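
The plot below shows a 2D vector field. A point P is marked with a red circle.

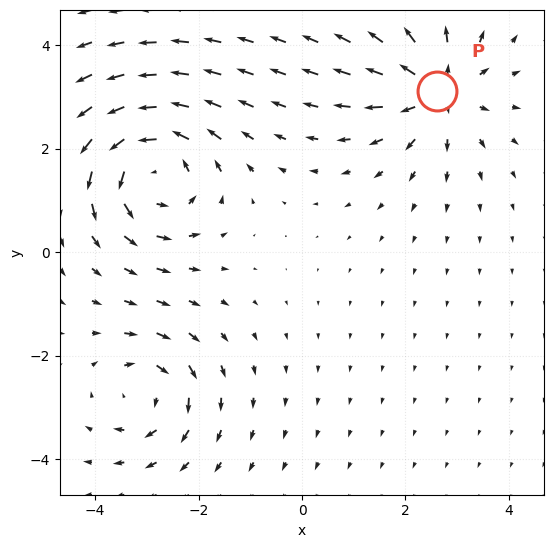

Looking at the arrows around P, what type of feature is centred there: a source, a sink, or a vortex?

source

At P (2.6, 3.1) the arrows spread outward. Divergence about +4, curl ≈0 — positive divergence with near-zero curl is a source.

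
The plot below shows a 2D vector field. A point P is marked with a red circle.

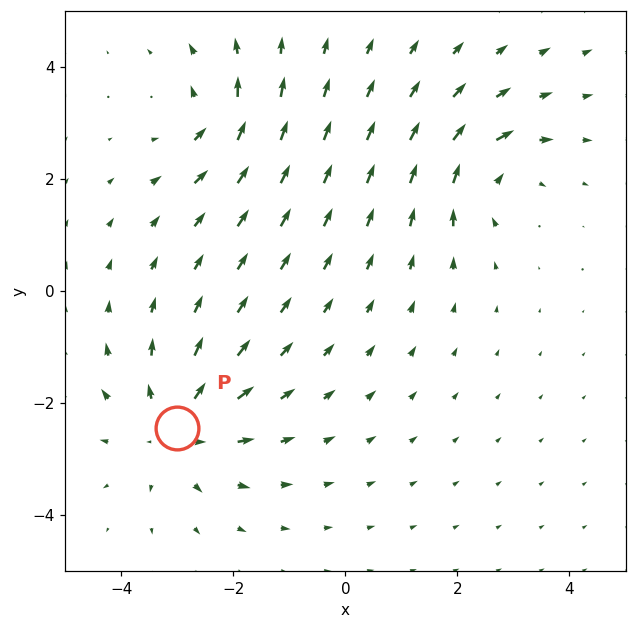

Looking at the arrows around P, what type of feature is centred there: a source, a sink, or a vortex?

At P (-3.0, -2.5) the arrows spread outward. Divergence about +4, curl ≈0 — positive divergence with near-zero curl is a source.

source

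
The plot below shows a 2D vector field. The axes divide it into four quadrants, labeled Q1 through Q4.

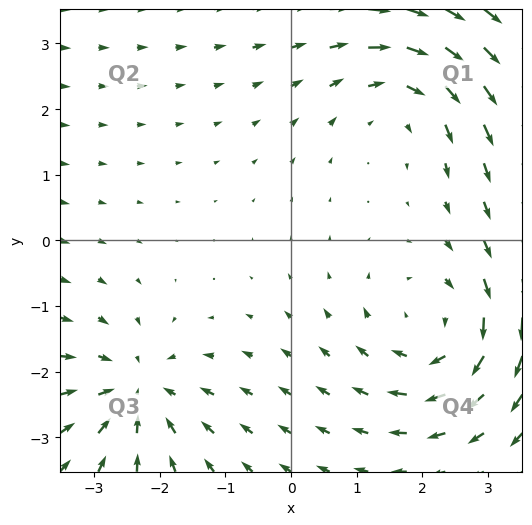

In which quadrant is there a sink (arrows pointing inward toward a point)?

The sink sits at approximately (-2.4, -2.3), which lies in quadrant Q3. The divergence there is about -4, negative as expected for a sink.

Q3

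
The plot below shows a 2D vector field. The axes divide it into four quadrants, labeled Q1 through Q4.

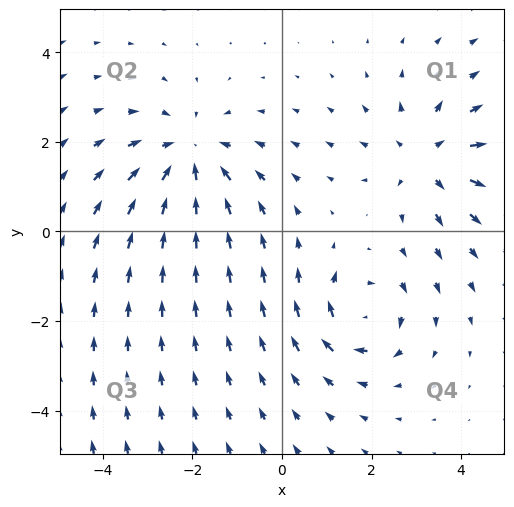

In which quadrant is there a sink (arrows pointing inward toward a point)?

Q2

The sink sits at approximately (-2.1, 1.7), which lies in quadrant Q2. The divergence there is about -3, negative as expected for a sink.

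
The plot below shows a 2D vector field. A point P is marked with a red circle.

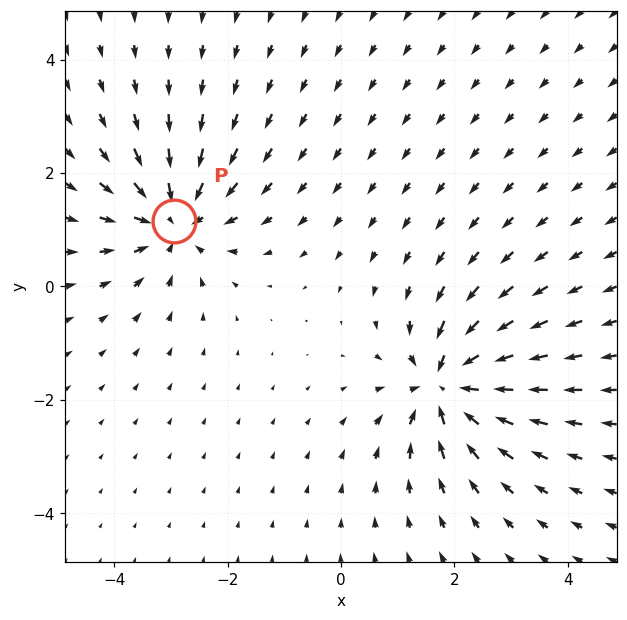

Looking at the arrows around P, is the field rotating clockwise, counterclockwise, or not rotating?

not rotating

Near P at (-2.9, 1.2) the arrows show no circulation. The curl there is ≈0.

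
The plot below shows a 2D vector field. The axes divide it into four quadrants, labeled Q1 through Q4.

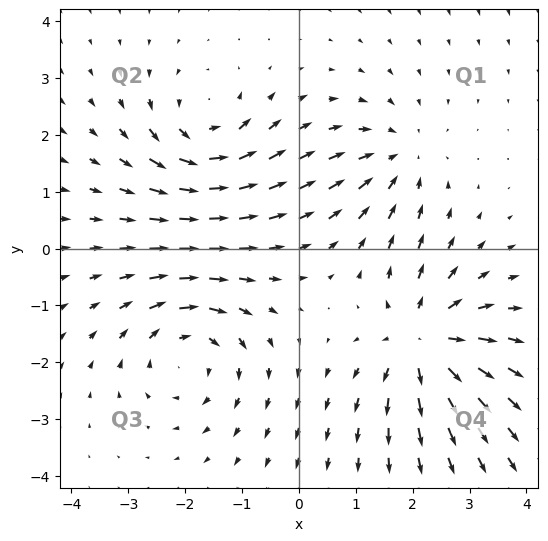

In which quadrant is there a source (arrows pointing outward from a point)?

The source sits at approximately (2.2, -1.6), which lies in quadrant Q4. The divergence there is about +6, positive as expected for a source.

Q4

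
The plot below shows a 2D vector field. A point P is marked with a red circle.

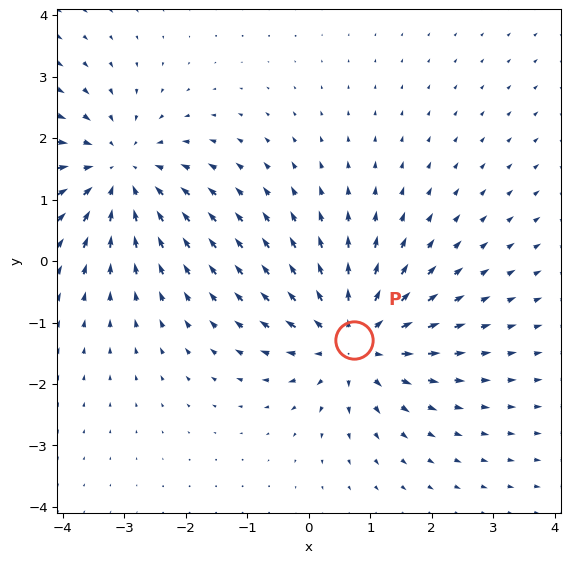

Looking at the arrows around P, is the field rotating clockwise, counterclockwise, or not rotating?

Near P at (0.7, -1.3) the arrows show no circulation. The curl there is ≈0.

not rotating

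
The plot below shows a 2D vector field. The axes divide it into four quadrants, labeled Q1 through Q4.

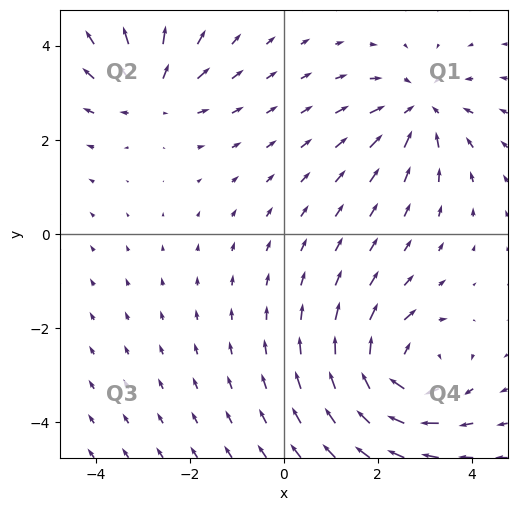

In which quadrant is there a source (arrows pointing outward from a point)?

The source sits at approximately (-2.8, 3.0), which lies in quadrant Q2. The divergence there is about +4, positive as expected for a source.

Q2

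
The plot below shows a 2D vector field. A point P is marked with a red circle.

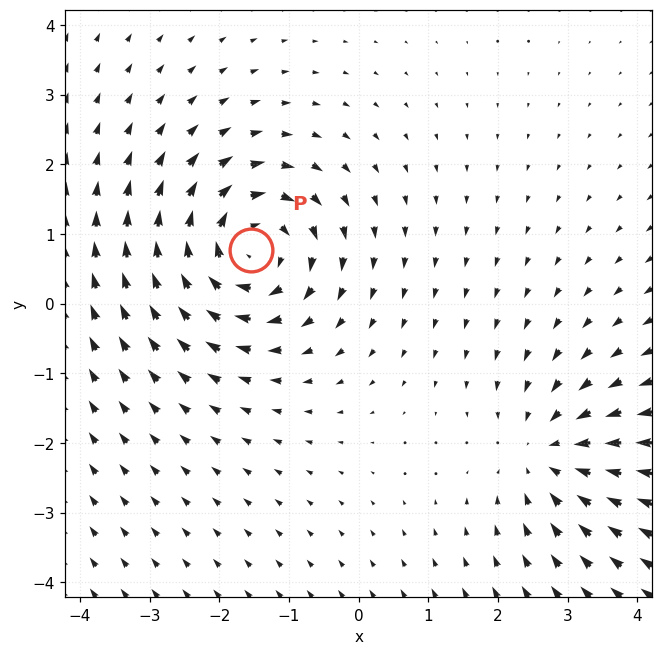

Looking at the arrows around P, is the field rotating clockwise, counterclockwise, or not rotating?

Near P at (-1.5, 0.8) the arrows circulate clockwise. The curl (z-component) there is about -5; negative curl means clockwise rotation.

clockwise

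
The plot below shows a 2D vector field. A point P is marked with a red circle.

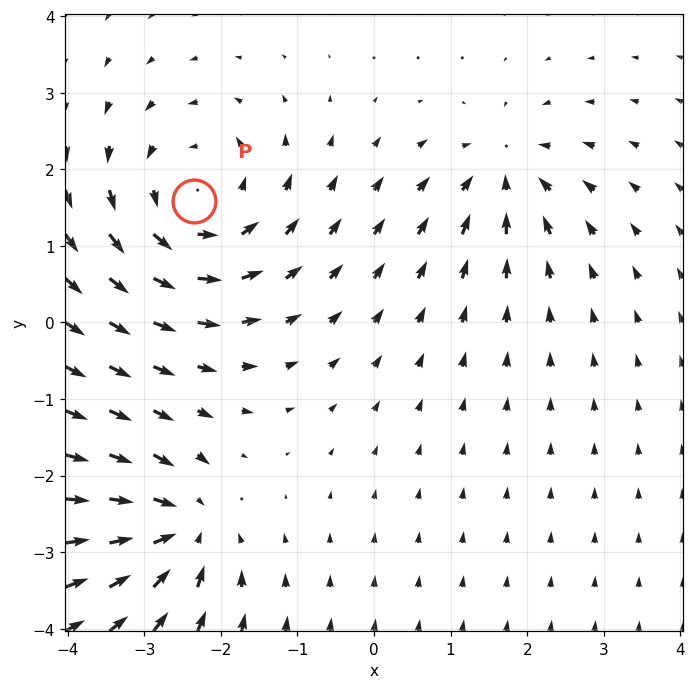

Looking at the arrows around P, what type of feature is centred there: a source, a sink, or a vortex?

vortex

At P (-2.4, 1.6) the arrows circulate counterclockwise. Divergence ≈0, curl about +4 — near-zero divergence with nonzero curl is a vortex.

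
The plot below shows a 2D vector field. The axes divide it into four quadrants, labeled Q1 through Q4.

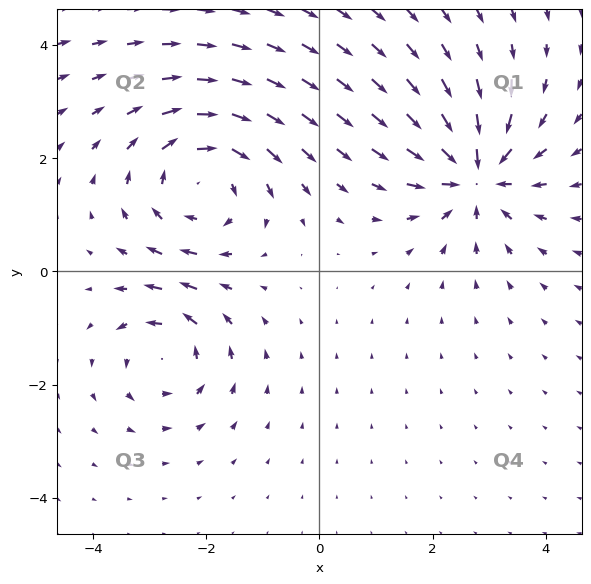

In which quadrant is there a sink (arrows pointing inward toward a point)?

Q1

The sink sits at approximately (2.7, 1.7), which lies in quadrant Q1. The divergence there is about -6, negative as expected for a sink.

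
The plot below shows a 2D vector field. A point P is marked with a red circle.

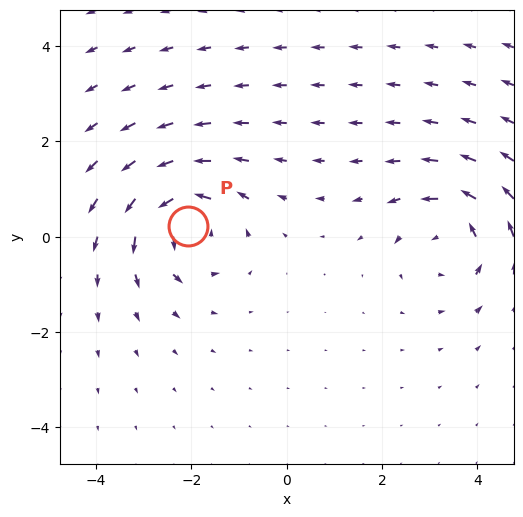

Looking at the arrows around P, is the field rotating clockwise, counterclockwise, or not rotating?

counterclockwise

Near P at (-2.1, 0.2) the arrows circulate counterclockwise. The curl (z-component) there is about +6; positive curl means counterclockwise rotation.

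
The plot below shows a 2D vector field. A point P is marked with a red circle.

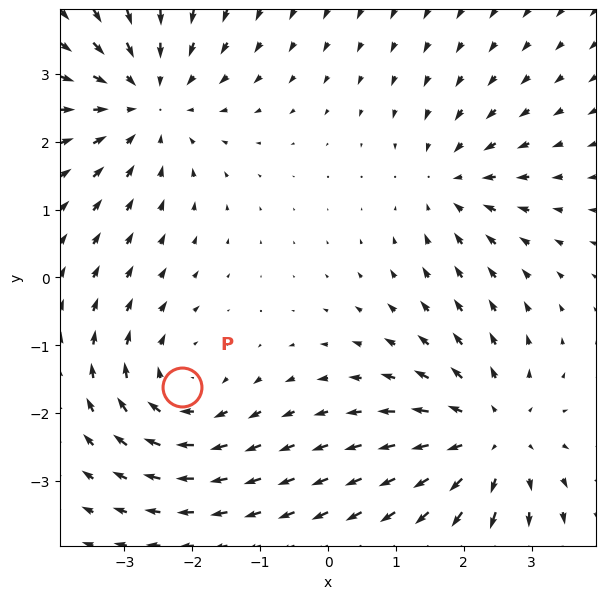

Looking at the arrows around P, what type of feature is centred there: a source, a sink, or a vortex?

At P (-2.1, -1.6) the arrows circulate clockwise. Divergence ≈0, curl about -3 — near-zero divergence with nonzero curl is a vortex.

vortex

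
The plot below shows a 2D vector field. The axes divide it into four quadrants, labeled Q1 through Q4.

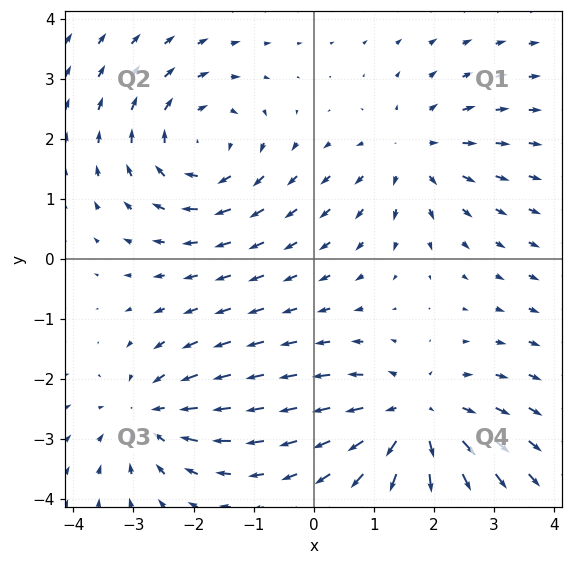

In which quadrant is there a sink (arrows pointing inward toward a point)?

The sink sits at approximately (-2.7, -2.6), which lies in quadrant Q3. The divergence there is about -4, negative as expected for a sink.

Q3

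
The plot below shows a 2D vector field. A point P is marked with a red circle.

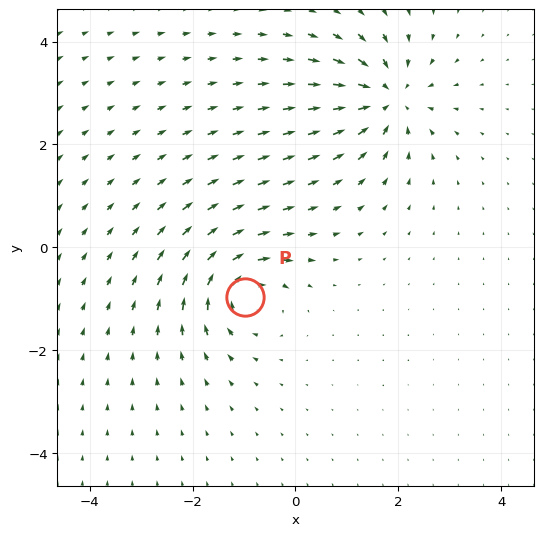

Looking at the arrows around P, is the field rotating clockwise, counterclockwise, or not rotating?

clockwise

Near P at (-1.0, -1.0) the arrows circulate clockwise. The curl (z-component) there is about -6; negative curl means clockwise rotation.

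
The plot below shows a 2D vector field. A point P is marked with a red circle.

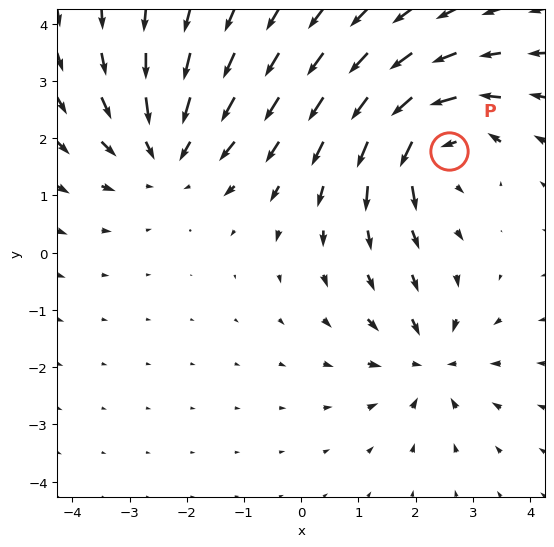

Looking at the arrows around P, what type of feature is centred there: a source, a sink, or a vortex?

vortex

At P (2.6, 1.8) the arrows circulate counterclockwise. Divergence ≈0, curl about +5 — near-zero divergence with nonzero curl is a vortex.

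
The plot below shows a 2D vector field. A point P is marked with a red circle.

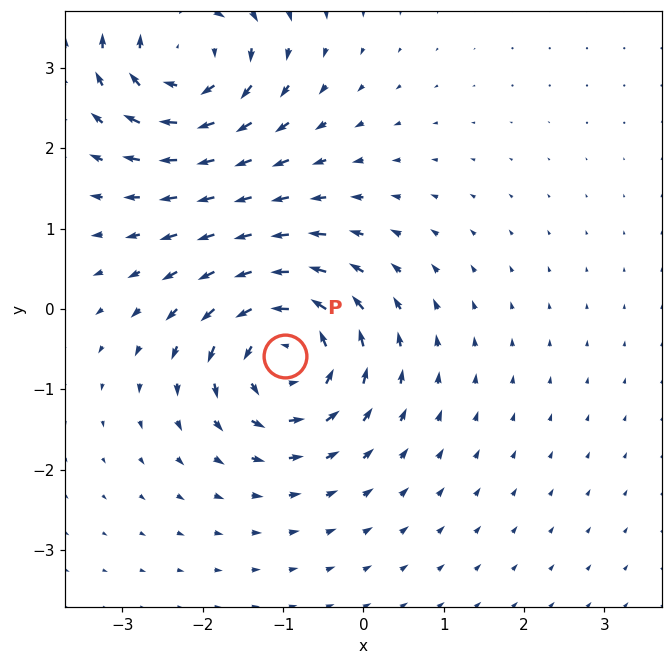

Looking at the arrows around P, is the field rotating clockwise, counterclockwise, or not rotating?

Near P at (-1.0, -0.6) the arrows circulate counterclockwise. The curl (z-component) there is about +5; positive curl means counterclockwise rotation.

counterclockwise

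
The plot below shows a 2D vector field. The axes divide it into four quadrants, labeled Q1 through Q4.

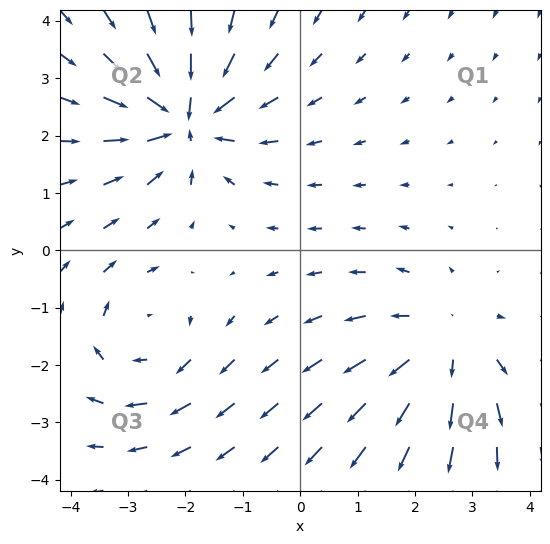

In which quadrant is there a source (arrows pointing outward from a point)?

The source sits at approximately (2.5, -1.7), which lies in quadrant Q4. The divergence there is about +3, positive as expected for a source.

Q4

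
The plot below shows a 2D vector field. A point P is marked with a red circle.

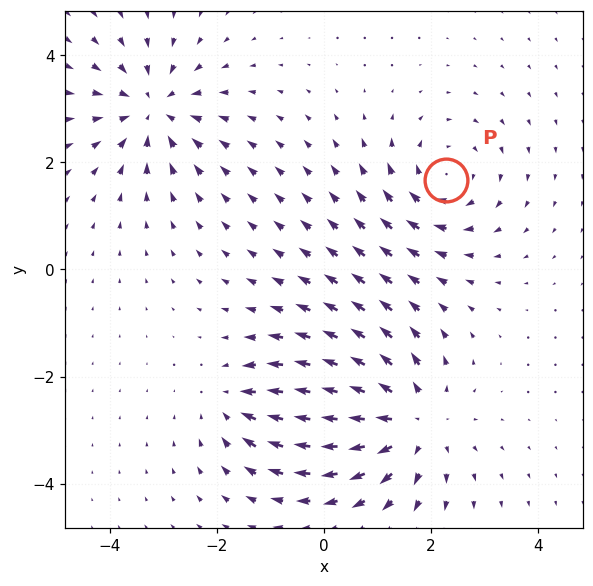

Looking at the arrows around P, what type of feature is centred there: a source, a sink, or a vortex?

vortex

At P (2.3, 1.7) the arrows circulate clockwise. Divergence ≈0, curl about -3 — near-zero divergence with nonzero curl is a vortex.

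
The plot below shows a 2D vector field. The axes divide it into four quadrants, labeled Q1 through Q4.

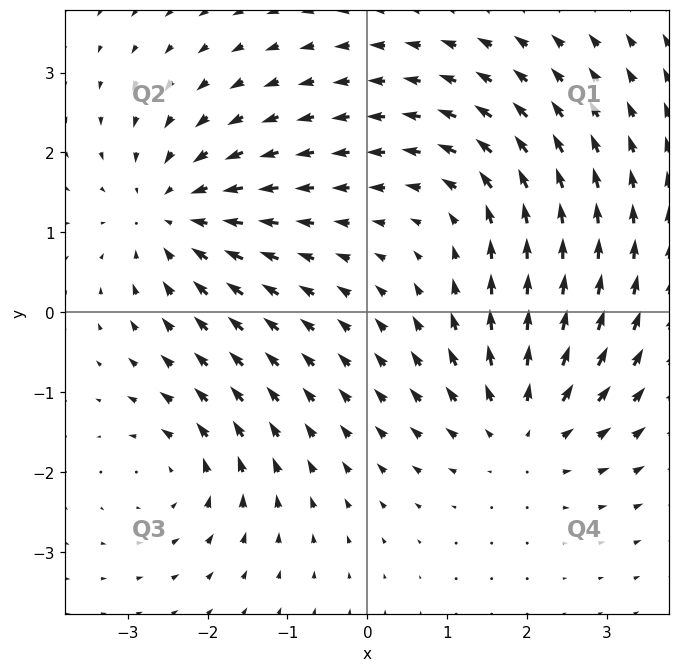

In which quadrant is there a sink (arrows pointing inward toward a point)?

Q2

The sink sits at approximately (-2.4, 1.2), which lies in quadrant Q2. The divergence there is about -4, negative as expected for a sink.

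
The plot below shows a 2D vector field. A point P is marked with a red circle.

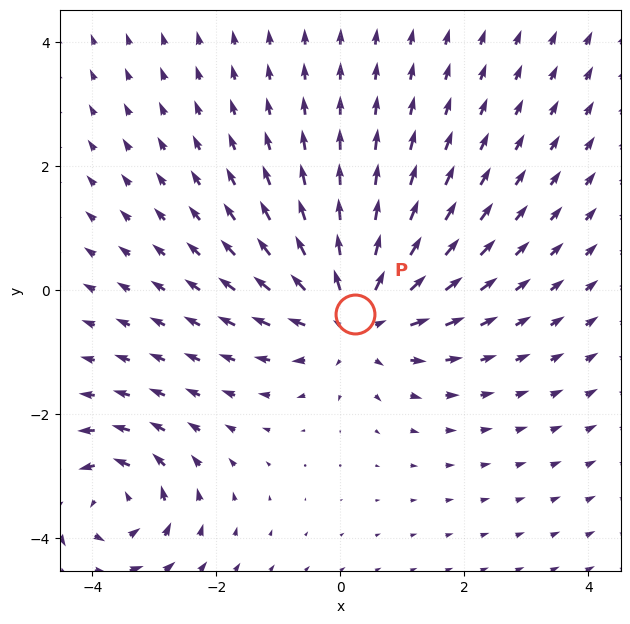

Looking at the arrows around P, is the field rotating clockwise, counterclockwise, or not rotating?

not rotating

Near P at (0.2, -0.4) the arrows show no circulation. The curl there is ≈0.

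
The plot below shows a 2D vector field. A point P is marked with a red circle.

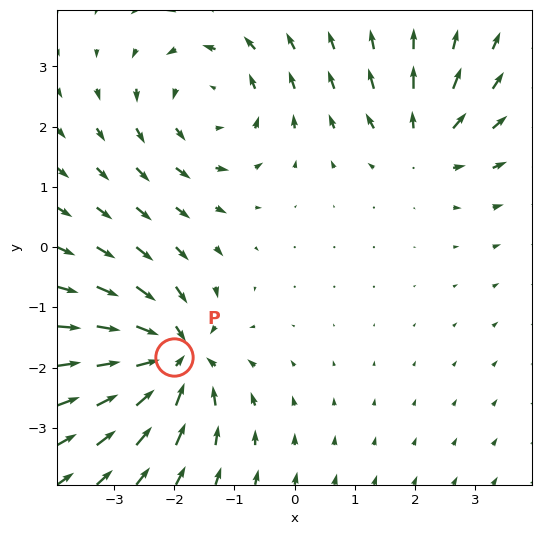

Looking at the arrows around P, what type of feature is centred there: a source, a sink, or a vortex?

sink

At P (-2.0, -1.8) the arrows converge inward. Divergence about -6, curl ≈0 — negative divergence with near-zero curl is a sink.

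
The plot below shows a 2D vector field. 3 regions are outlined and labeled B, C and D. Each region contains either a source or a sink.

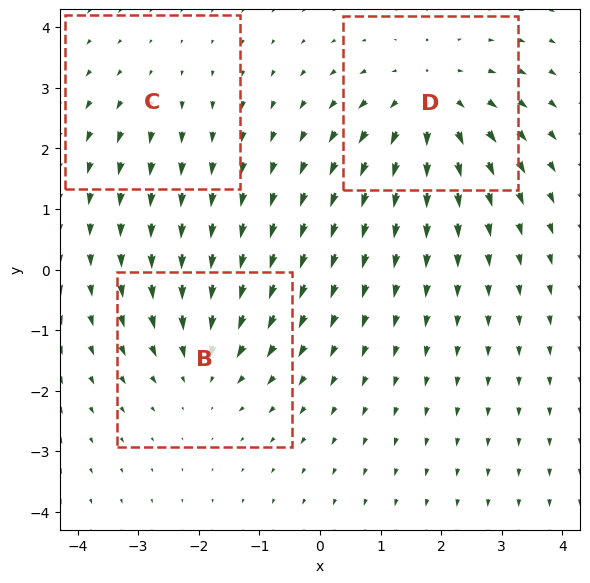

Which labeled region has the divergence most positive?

Divergence at each region's feature centre — B: about -3, C: about +2, D: about +4. Region D is most positive.

D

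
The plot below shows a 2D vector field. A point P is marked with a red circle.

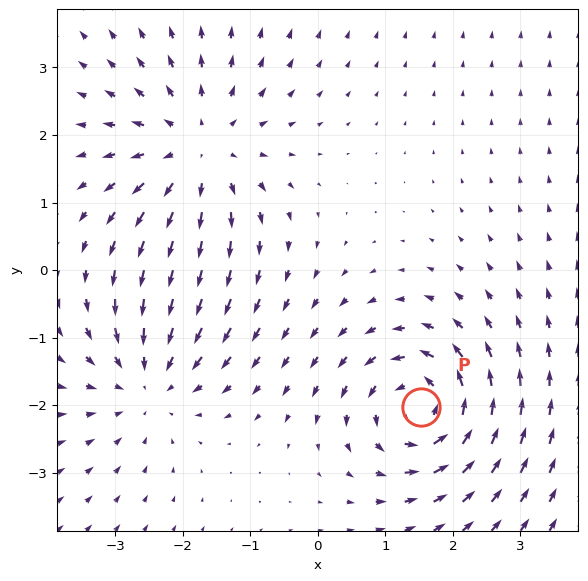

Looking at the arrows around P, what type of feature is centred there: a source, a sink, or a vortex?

vortex

At P (1.5, -2.0) the arrows circulate counterclockwise. Divergence ≈0, curl about +6 — near-zero divergence with nonzero curl is a vortex.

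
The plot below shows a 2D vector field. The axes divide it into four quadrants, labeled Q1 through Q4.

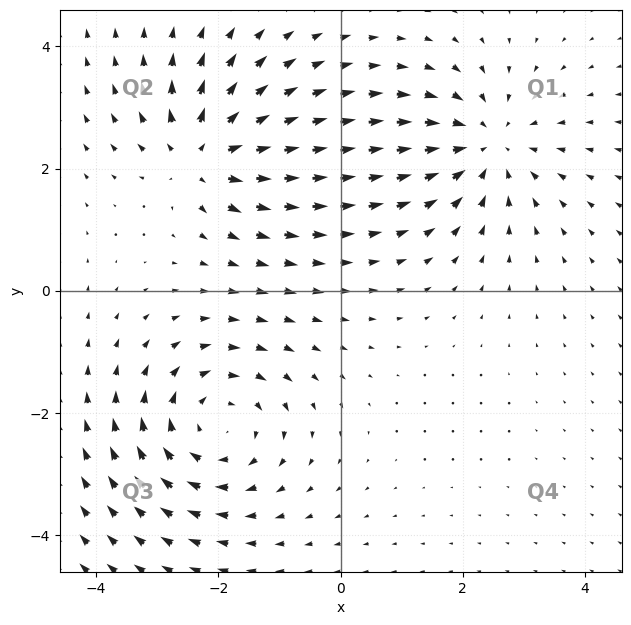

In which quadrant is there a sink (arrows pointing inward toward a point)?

The sink sits at approximately (2.4, 2.4), which lies in quadrant Q1. The divergence there is about -4, negative as expected for a sink.

Q1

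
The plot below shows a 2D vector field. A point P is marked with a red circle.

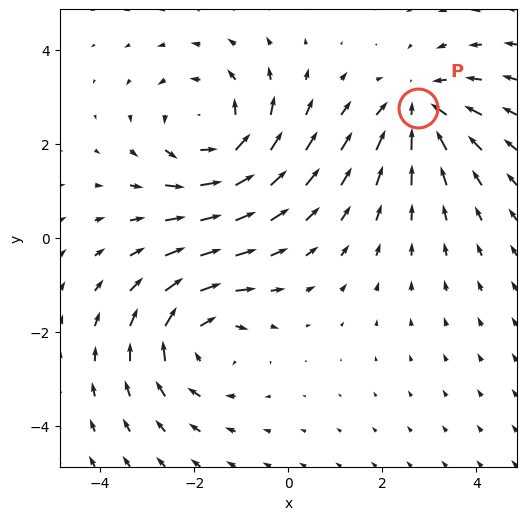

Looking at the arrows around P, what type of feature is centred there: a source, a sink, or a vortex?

sink

At P (2.8, 2.8) the arrows converge inward. Divergence about -4, curl ≈0 — negative divergence with near-zero curl is a sink.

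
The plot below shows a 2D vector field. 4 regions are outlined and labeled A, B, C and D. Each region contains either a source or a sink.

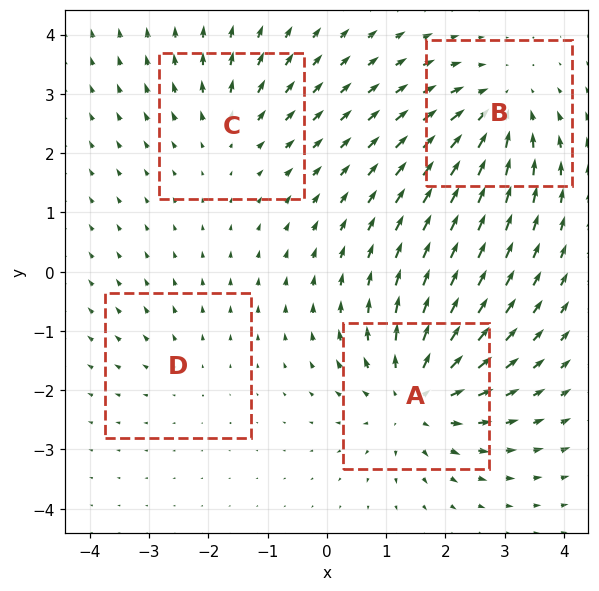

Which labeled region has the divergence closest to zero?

Divergence at each region's feature centre — A: about +6, B: about -5, C: about +3, D: about +2. Region D is closest to zero.

D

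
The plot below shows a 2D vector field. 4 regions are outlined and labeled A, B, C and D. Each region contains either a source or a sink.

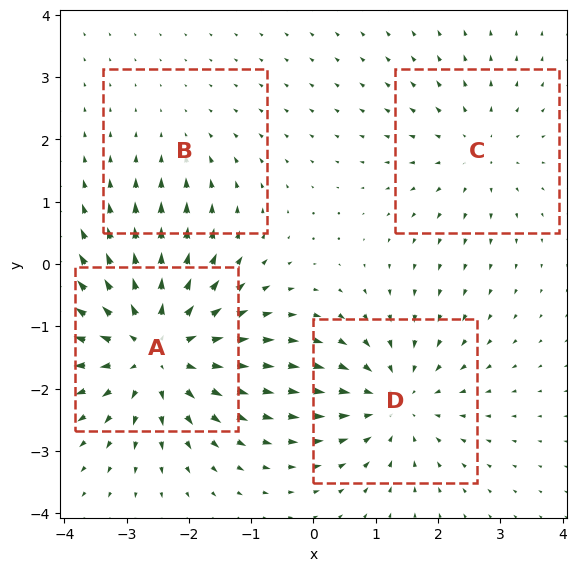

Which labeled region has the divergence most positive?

Divergence at each region's feature centre — A: about +6, B: about -2, C: about +3, D: about -4. Region A is most positive.

A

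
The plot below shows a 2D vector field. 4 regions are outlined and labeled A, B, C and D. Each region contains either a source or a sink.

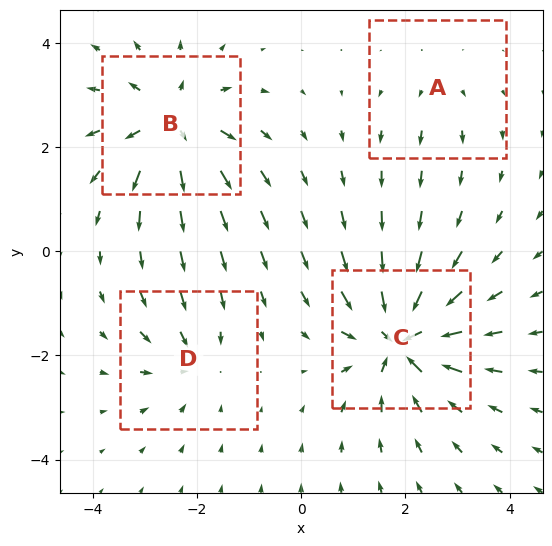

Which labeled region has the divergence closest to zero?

A

Divergence at each region's feature centre — A: about +2, B: about +6, C: about -8, D: about -4. Region A is closest to zero.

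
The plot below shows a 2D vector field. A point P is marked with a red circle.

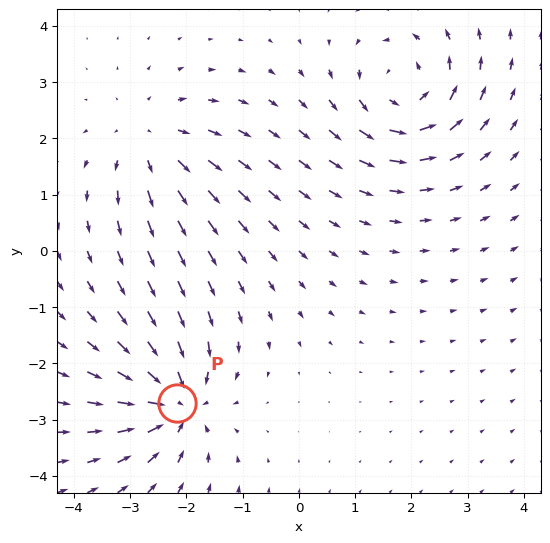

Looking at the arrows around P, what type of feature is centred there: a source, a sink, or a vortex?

sink

At P (-2.2, -2.7) the arrows converge inward. Divergence about -6, curl ≈0 — negative divergence with near-zero curl is a sink.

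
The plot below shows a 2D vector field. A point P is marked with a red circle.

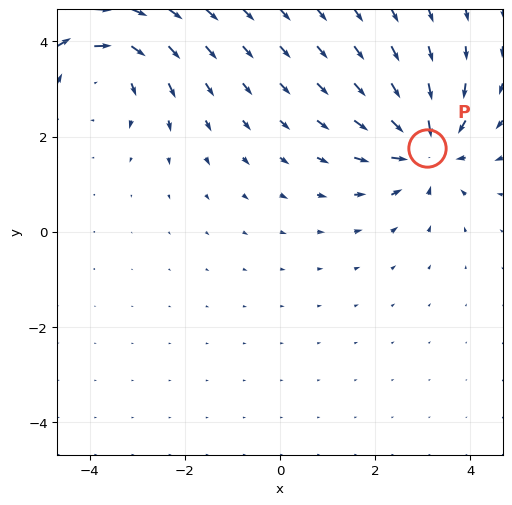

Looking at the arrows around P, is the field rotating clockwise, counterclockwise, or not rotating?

Near P at (3.1, 1.8) the arrows show no circulation. The curl there is ≈0.

not rotating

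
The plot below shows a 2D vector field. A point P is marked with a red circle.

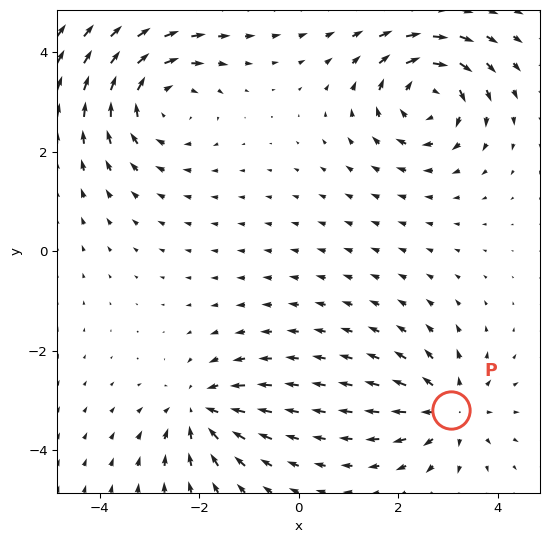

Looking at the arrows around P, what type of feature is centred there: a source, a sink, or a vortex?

source

At P (3.1, -3.2) the arrows spread outward. Divergence about +5, curl ≈0 — positive divergence with near-zero curl is a source.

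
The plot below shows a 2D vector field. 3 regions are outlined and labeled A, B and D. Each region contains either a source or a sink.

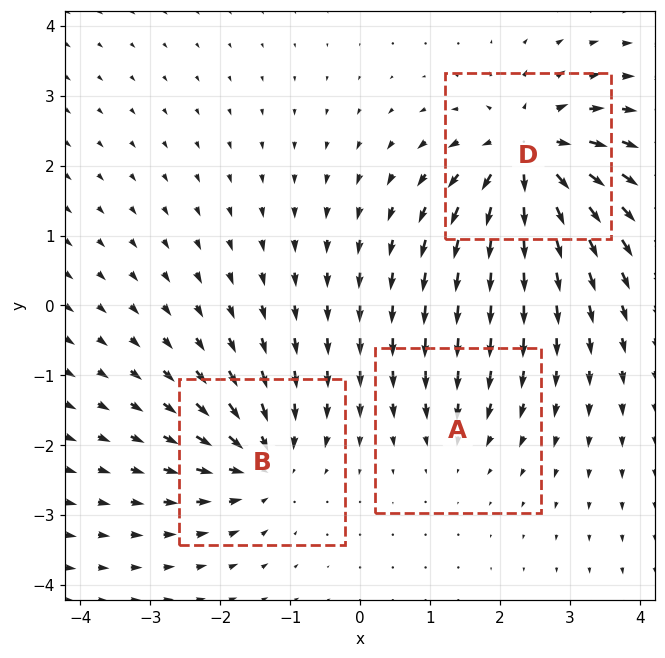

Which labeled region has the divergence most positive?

D

Divergence at each region's feature centre — A: about -2, B: about -4, D: about +6. Region D is most positive.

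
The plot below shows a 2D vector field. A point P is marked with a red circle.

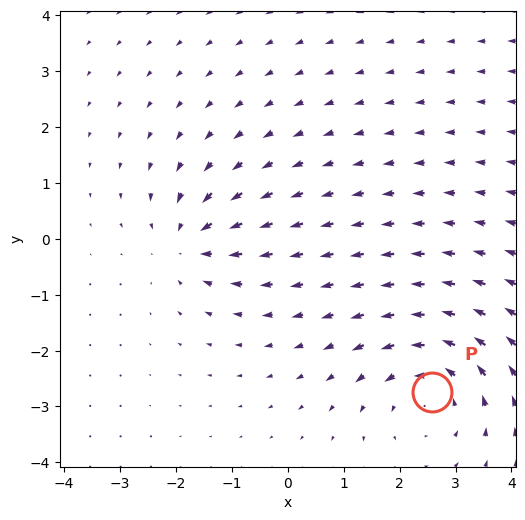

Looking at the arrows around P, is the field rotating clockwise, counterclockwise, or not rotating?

counterclockwise

Near P at (2.6, -2.7) the arrows circulate counterclockwise. The curl (z-component) there is about +3; positive curl means counterclockwise rotation.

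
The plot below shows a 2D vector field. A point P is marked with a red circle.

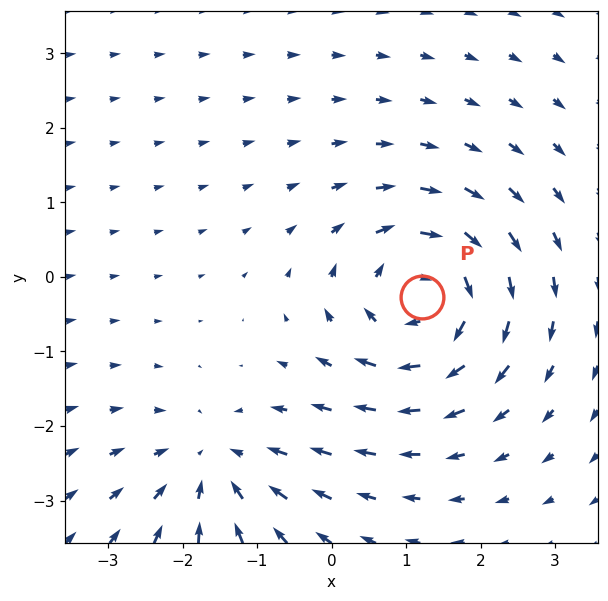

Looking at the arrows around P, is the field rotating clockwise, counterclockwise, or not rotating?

clockwise

Near P at (1.2, -0.3) the arrows circulate clockwise. The curl (z-component) there is about -5; negative curl means clockwise rotation.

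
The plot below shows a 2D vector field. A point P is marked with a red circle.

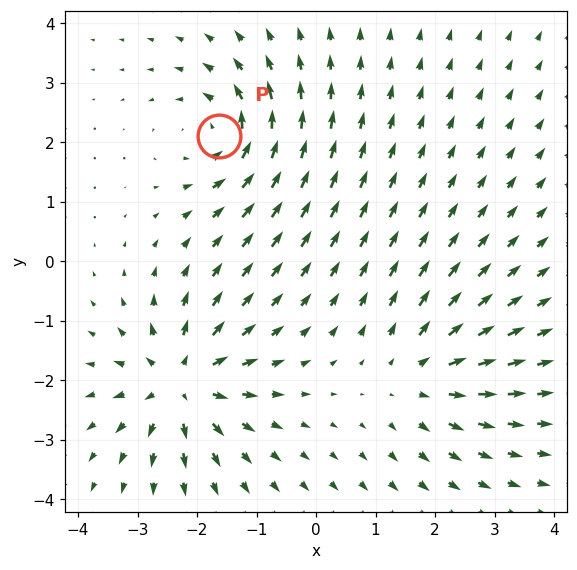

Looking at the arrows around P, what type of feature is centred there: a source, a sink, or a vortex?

vortex

At P (-1.6, 2.1) the arrows circulate counterclockwise. Divergence ≈0, curl about +5 — near-zero divergence with nonzero curl is a vortex.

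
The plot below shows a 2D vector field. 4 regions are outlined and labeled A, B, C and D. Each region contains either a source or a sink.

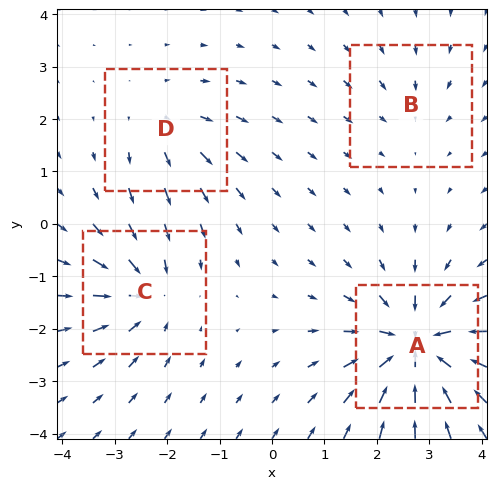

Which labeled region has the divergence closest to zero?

Divergence at each region's feature centre — A: about -8, B: about -2, C: about -5, D: about +3. Region B is closest to zero.

B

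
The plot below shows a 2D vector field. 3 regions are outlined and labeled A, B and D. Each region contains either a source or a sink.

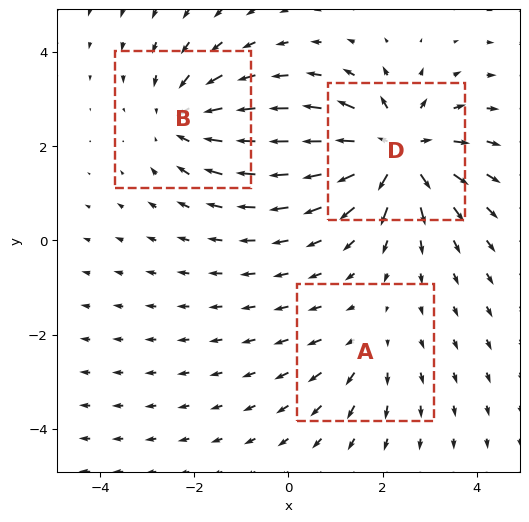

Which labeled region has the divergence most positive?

Divergence at each region's feature centre — A: about +2, B: about -3, D: about +5. Region D is most positive.

D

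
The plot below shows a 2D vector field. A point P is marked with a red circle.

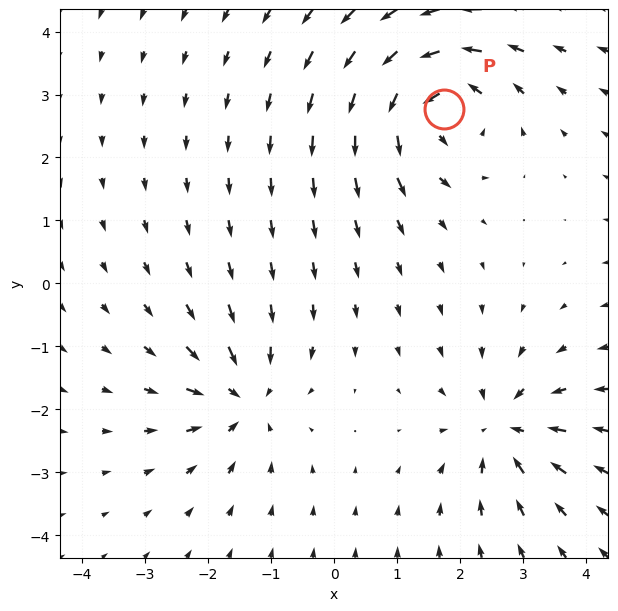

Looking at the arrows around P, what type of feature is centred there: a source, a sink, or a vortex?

vortex

At P (1.7, 2.8) the arrows circulate counterclockwise. Divergence ≈0, curl about +6 — near-zero divergence with nonzero curl is a vortex.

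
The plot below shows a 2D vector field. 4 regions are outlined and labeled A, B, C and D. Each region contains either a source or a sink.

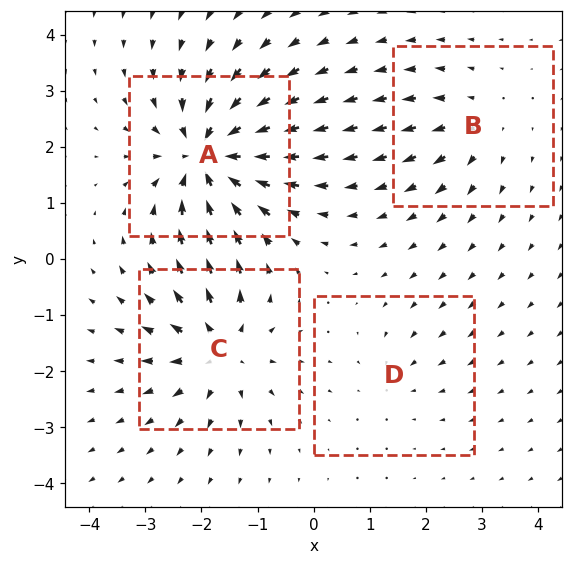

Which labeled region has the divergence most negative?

Divergence at each region's feature centre — A: about -8, B: about +4, C: about +6, D: about -2. Region A is most negative.

A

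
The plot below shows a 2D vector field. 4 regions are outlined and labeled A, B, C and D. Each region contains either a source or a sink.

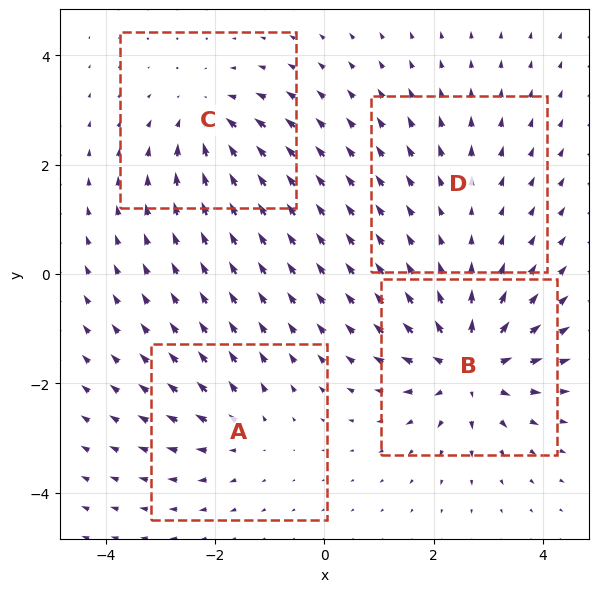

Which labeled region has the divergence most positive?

Divergence at each region's feature centre — A: about +4, B: about +8, C: about -5, D: about +2. Region B is most positive.

B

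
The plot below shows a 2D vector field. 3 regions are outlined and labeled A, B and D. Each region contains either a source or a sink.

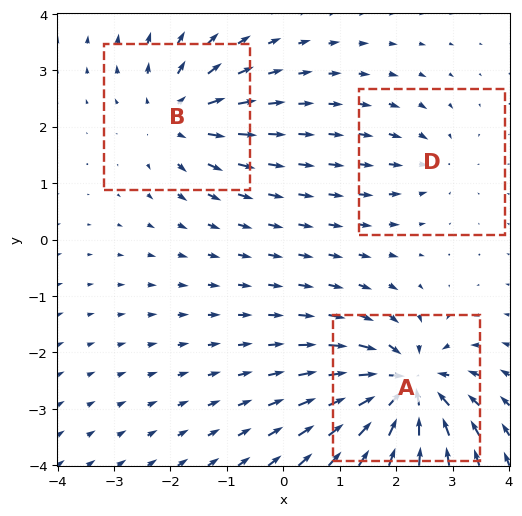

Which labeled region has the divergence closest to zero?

D

Divergence at each region's feature centre — A: about -7, B: about +4, D: about -2. Region D is closest to zero.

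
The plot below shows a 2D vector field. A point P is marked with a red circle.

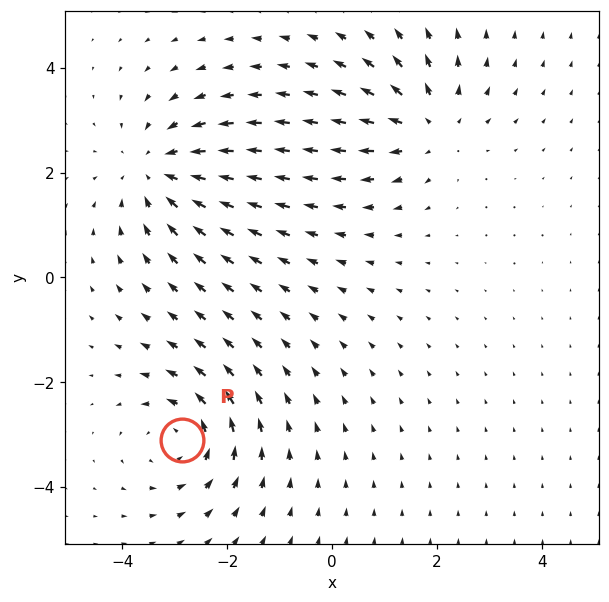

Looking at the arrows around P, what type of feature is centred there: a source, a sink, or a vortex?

At P (-2.9, -3.1) the arrows circulate counterclockwise. Divergence ≈0, curl about +4 — near-zero divergence with nonzero curl is a vortex.

vortex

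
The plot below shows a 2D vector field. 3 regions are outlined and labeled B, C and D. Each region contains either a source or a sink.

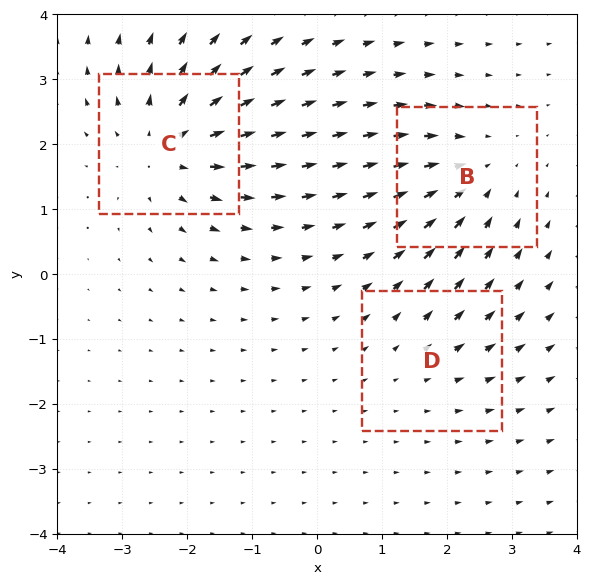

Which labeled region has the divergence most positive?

Divergence at each region's feature centre — B: about -3, C: about +4, D: about +2. Region C is most positive.

C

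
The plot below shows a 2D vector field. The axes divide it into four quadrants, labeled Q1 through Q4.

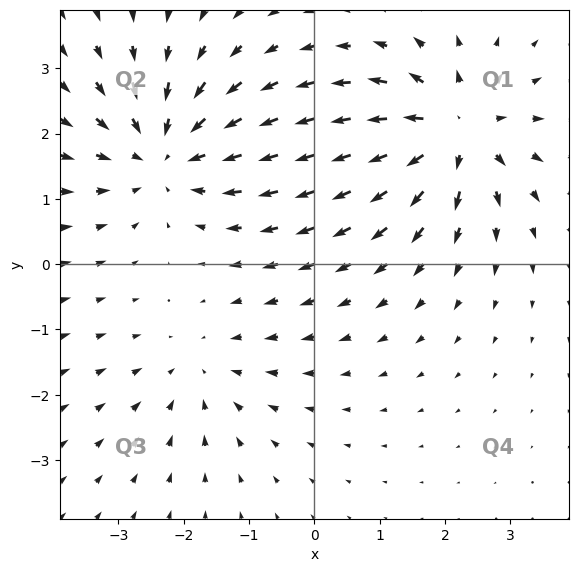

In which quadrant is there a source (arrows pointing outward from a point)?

Q1

The source sits at approximately (2.1, 2.0), which lies in quadrant Q1. The divergence there is about +6, positive as expected for a source.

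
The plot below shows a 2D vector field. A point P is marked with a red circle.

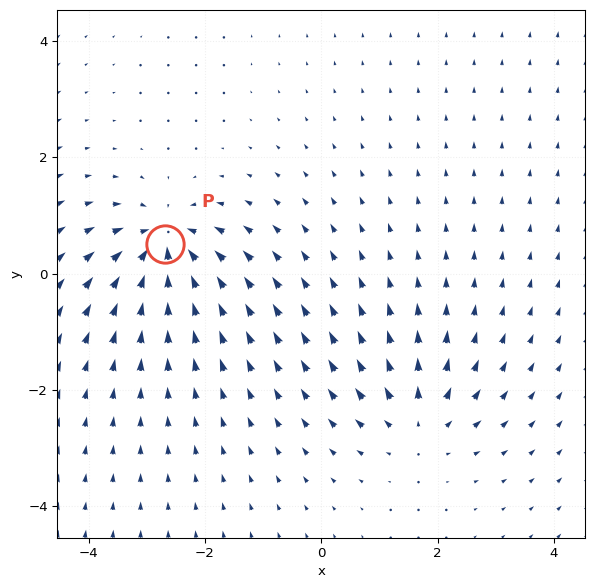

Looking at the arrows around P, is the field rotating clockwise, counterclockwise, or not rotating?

not rotating

Near P at (-2.7, 0.5) the arrows show no circulation. The curl there is ≈0.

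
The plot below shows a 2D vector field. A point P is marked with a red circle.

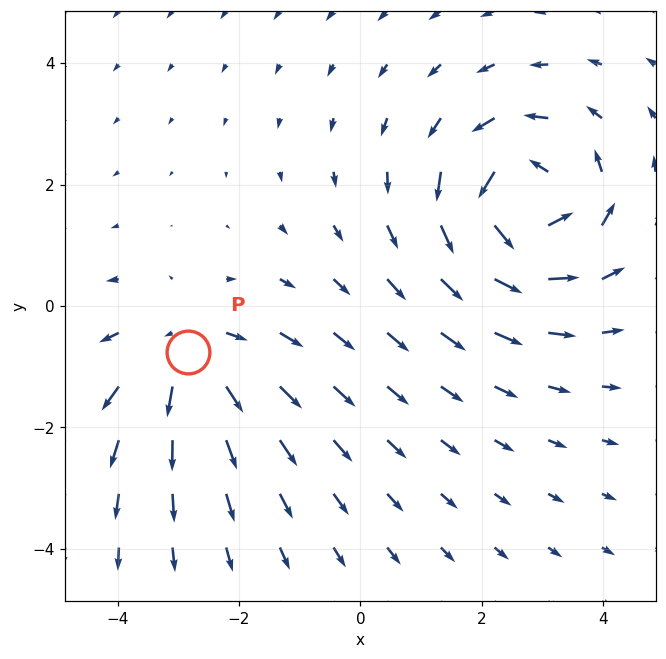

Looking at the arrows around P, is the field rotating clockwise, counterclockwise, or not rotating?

Near P at (-2.8, -0.8) the arrows show no circulation. The curl there is ≈0.

not rotating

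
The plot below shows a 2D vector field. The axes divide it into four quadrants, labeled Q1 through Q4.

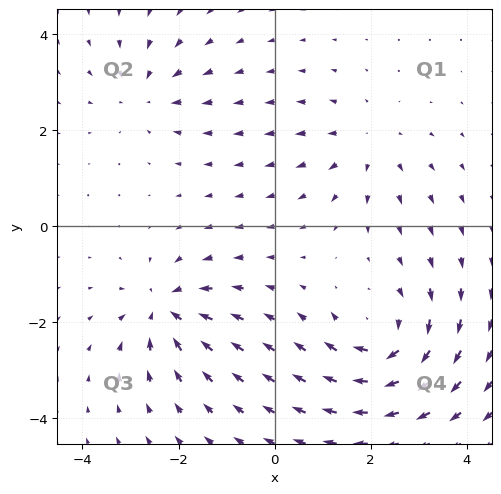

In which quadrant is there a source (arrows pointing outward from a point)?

Q1

The source sits at approximately (1.9, 1.7), which lies in quadrant Q1. The divergence there is about +3, positive as expected for a source.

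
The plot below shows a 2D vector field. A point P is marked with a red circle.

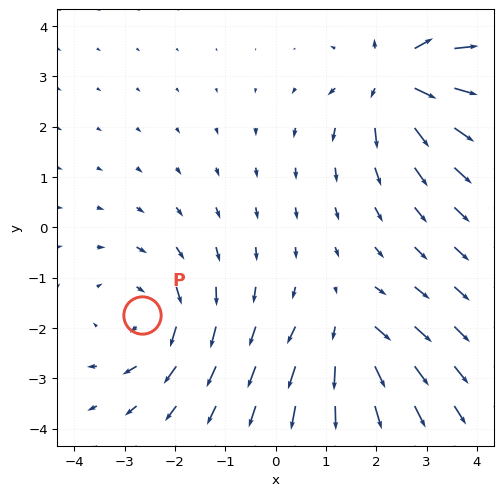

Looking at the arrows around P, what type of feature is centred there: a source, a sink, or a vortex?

At P (-2.7, -1.8) the arrows circulate clockwise. Divergence ≈0, curl about -3 — near-zero divergence with nonzero curl is a vortex.

vortex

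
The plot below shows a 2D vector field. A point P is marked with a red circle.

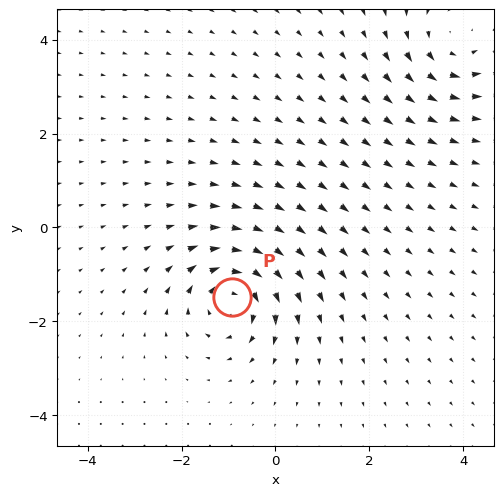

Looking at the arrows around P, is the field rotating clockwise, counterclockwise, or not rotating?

clockwise

Near P at (-0.9, -1.5) the arrows circulate clockwise. The curl (z-component) there is about -6; negative curl means clockwise rotation.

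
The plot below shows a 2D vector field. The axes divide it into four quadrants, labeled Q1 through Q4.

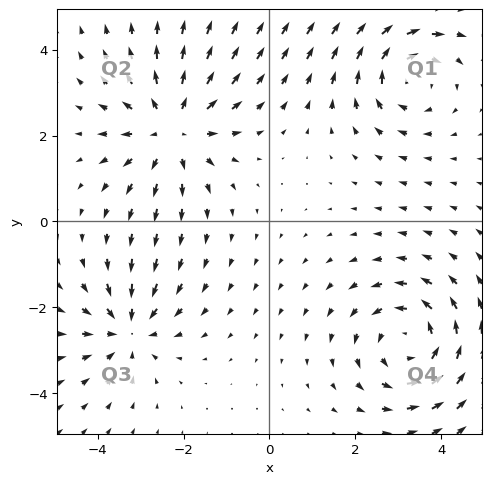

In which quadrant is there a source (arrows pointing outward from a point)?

Q2

The source sits at approximately (-2.3, 2.2), which lies in quadrant Q2. The divergence there is about +4, positive as expected for a source.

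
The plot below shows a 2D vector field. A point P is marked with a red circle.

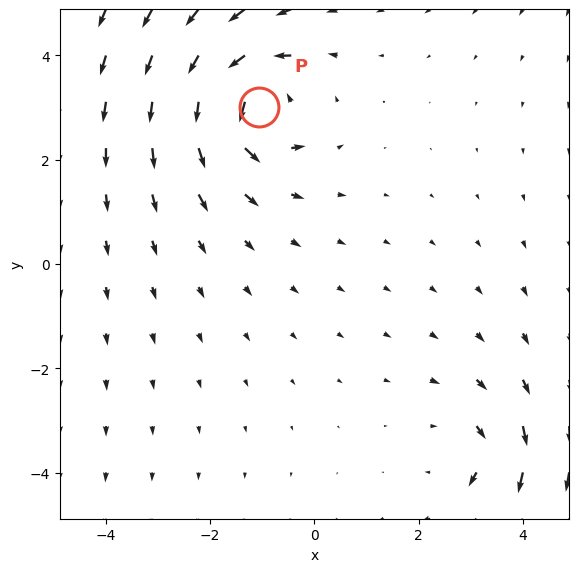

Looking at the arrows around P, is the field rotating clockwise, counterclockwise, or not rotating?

counterclockwise

Near P at (-1.1, 3.0) the arrows circulate counterclockwise. The curl (z-component) there is about +5; positive curl means counterclockwise rotation.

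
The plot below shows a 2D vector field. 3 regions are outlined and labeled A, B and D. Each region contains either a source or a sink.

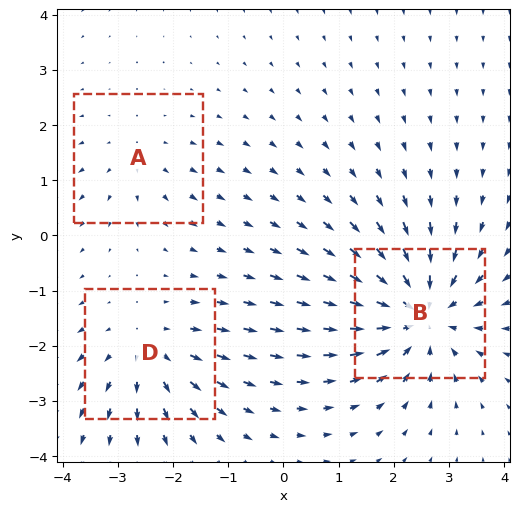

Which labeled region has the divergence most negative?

B

Divergence at each region's feature centre — A: about +2, B: about -5, D: about +3. Region B is most negative.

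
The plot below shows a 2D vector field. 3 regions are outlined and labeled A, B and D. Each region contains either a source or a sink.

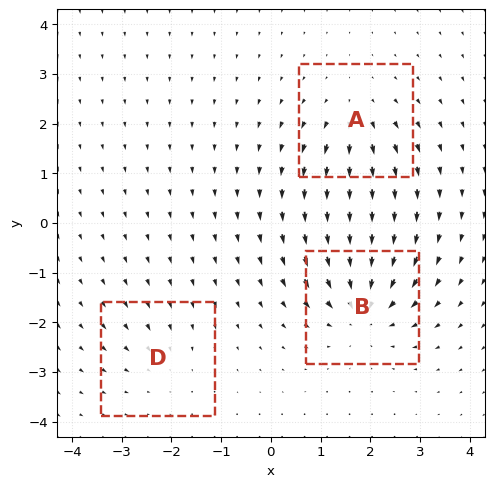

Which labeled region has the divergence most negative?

B

Divergence at each region's feature centre — A: about +4, B: about -6, D: about -2. Region B is most negative.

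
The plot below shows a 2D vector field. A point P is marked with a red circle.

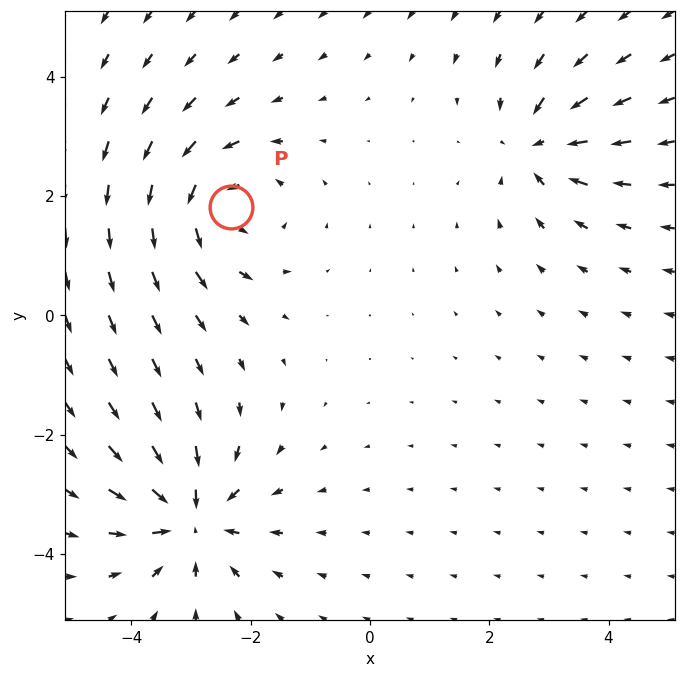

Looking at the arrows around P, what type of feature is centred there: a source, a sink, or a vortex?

vortex

At P (-2.3, 1.8) the arrows circulate counterclockwise. Divergence ≈0, curl about +5 — near-zero divergence with nonzero curl is a vortex.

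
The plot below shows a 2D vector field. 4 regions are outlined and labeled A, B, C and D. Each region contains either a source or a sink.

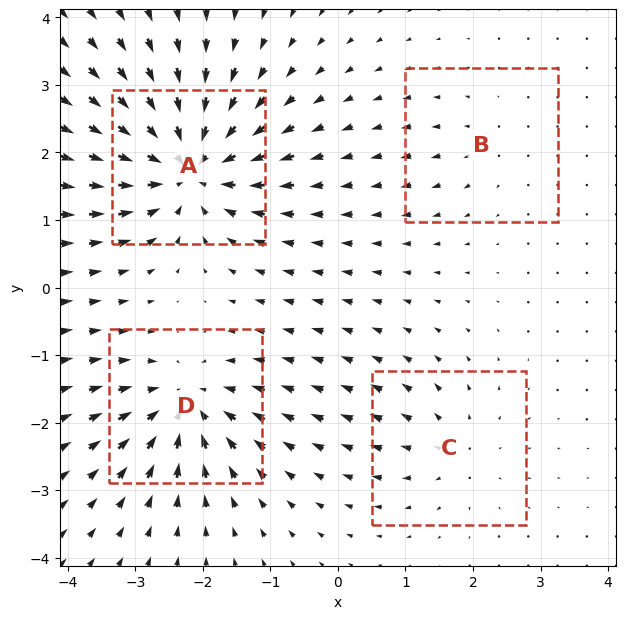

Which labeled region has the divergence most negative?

A

Divergence at each region's feature centre — A: about -9, B: about +2, C: about +4, D: about -6. Region A is most negative.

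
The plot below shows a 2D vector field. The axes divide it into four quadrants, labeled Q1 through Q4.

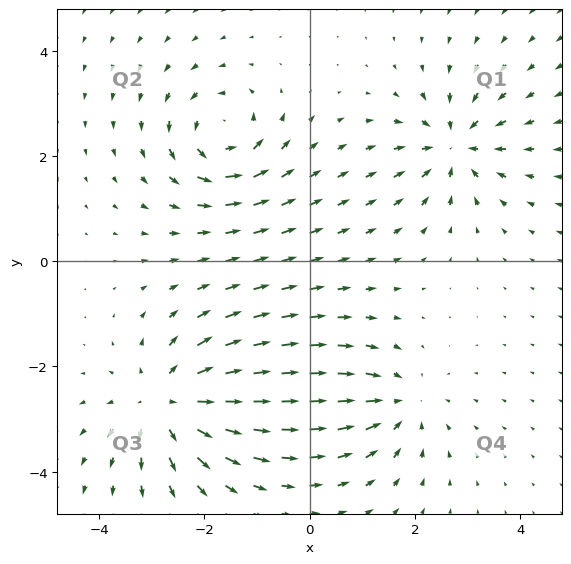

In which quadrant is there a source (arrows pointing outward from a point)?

The source sits at approximately (-2.7, -2.7), which lies in quadrant Q3. The divergence there is about +5, positive as expected for a source.

Q3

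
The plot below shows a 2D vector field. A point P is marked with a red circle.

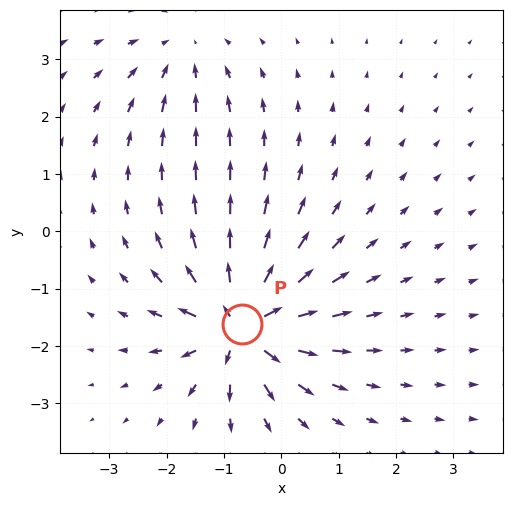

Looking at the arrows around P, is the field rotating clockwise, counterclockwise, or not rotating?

not rotating

Near P at (-0.7, -1.6) the arrows show no circulation. The curl there is ≈0.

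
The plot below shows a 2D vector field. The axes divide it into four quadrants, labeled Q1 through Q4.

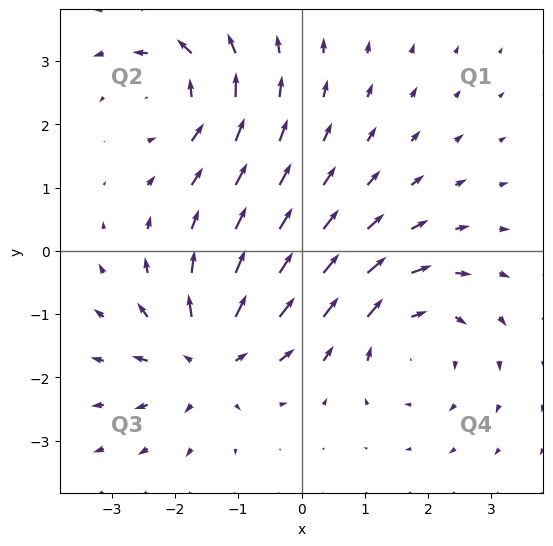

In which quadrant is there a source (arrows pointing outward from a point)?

Q3

The source sits at approximately (-1.5, -1.7), which lies in quadrant Q3. The divergence there is about +5, positive as expected for a source.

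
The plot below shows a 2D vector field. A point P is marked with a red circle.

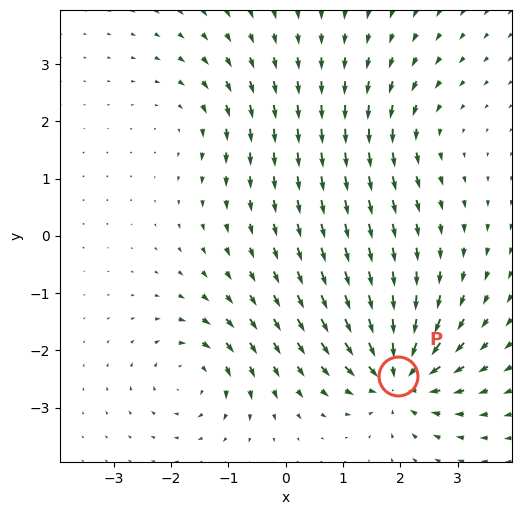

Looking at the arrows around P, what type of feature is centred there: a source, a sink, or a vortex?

sink

At P (2.0, -2.5) the arrows converge inward. Divergence about -7, curl ≈0 — negative divergence with near-zero curl is a sink.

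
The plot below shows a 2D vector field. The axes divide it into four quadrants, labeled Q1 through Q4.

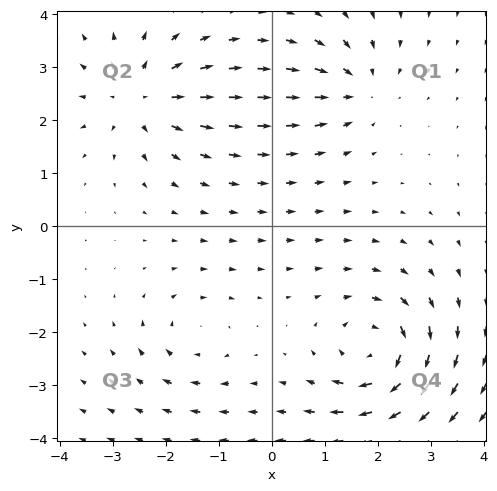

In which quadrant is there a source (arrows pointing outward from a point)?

The source sits at approximately (-2.5, 2.4), which lies in quadrant Q2. The divergence there is about +4, positive as expected for a source.

Q2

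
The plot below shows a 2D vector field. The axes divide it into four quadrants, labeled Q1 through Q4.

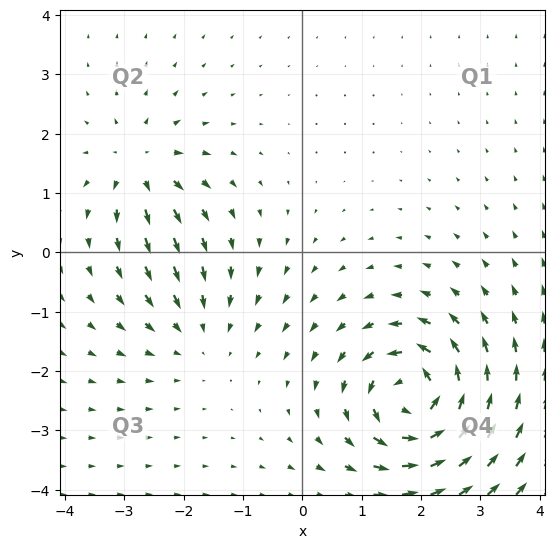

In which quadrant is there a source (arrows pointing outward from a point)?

The source sits at approximately (-2.7, 1.5), which lies in quadrant Q2. The divergence there is about +4, positive as expected for a source.

Q2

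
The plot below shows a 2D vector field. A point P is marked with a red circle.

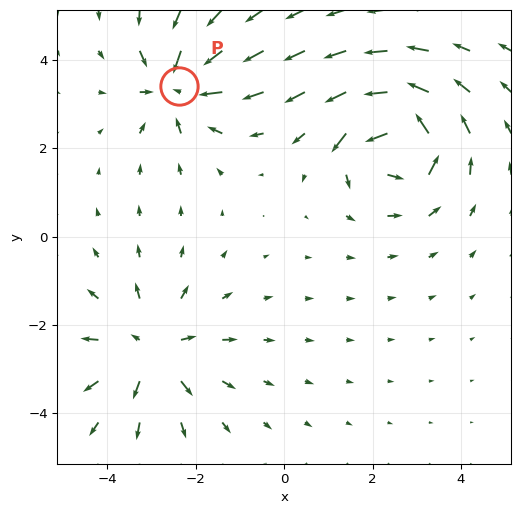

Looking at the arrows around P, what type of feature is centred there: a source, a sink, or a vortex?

At P (-2.4, 3.4) the arrows converge inward. Divergence about -6, curl ≈0 — negative divergence with near-zero curl is a sink.

sink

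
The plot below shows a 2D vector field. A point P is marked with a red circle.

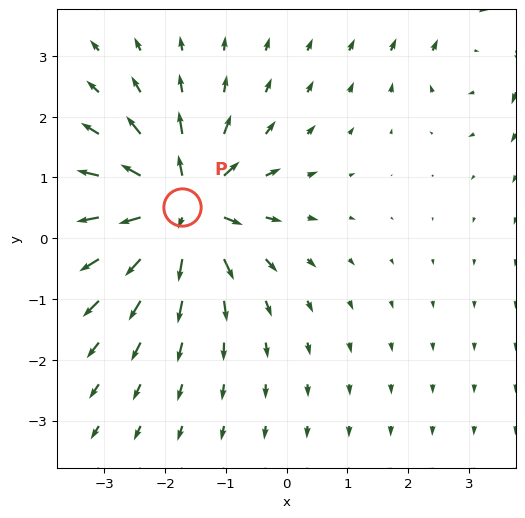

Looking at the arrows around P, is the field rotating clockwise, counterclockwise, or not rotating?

Near P at (-1.7, 0.5) the arrows show no circulation. The curl there is ≈0.

not rotating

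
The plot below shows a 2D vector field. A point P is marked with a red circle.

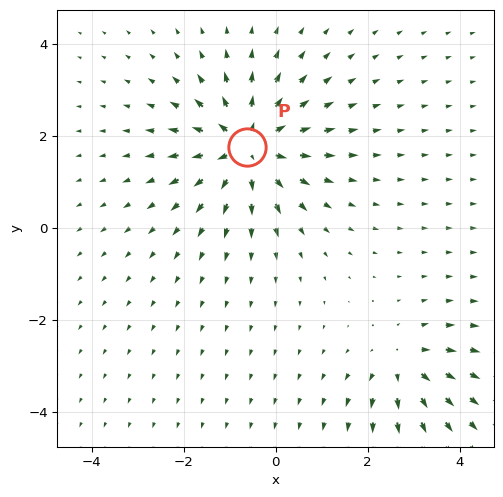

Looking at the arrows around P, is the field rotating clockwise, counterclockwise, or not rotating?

Near P at (-0.6, 1.8) the arrows show no circulation. The curl there is ≈0.

not rotating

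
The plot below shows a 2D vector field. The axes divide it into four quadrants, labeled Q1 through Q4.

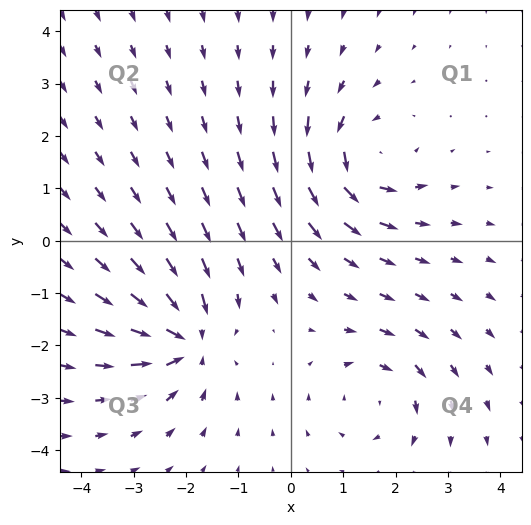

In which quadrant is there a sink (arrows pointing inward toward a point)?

Q3

The sink sits at approximately (-2.0, -1.9), which lies in quadrant Q3. The divergence there is about -7, negative as expected for a sink.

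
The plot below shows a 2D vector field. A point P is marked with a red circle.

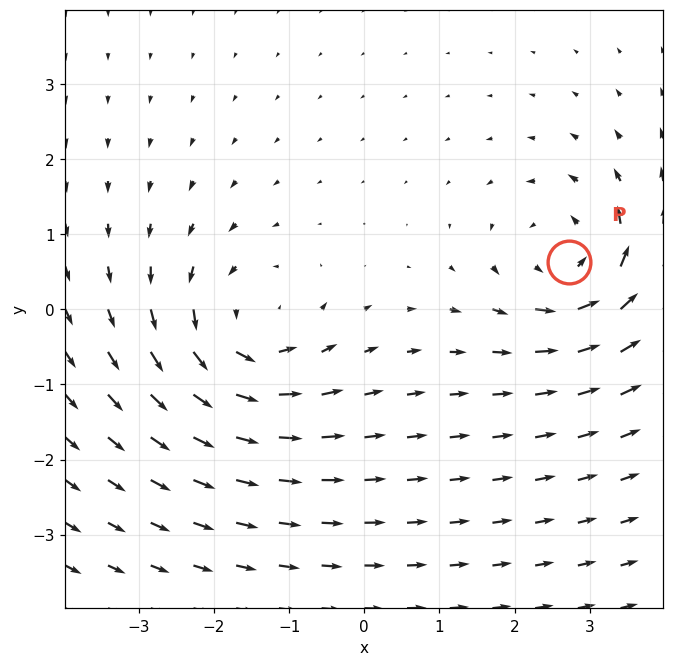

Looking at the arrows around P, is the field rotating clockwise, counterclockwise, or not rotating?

Near P at (2.7, 0.6) the arrows circulate counterclockwise. The curl (z-component) there is about +4; positive curl means counterclockwise rotation.

counterclockwise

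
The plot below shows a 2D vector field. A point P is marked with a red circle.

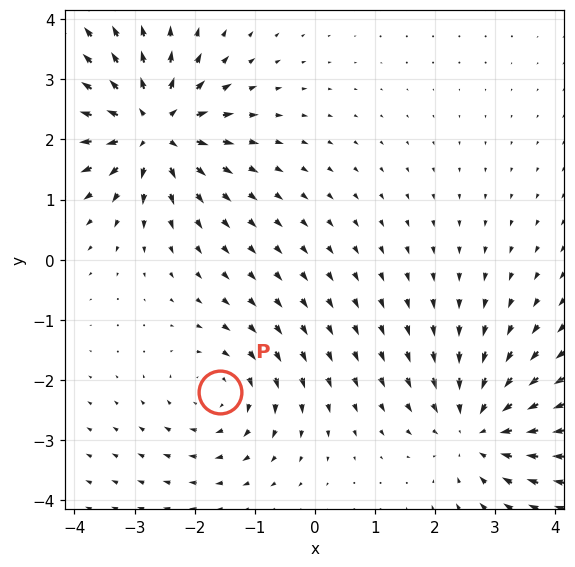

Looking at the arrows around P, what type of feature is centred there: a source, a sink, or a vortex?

At P (-1.6, -2.2) the arrows circulate clockwise. Divergence ≈0, curl about -3 — near-zero divergence with nonzero curl is a vortex.

vortex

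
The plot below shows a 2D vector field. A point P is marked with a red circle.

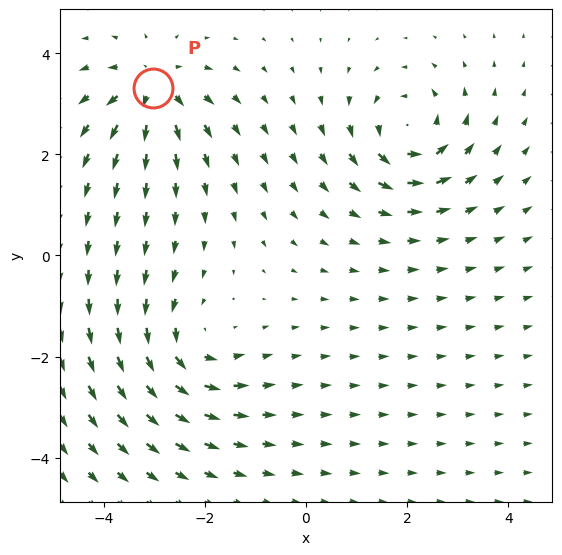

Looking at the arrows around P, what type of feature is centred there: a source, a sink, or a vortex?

source

At P (-3.0, 3.3) the arrows spread outward. Divergence about +4, curl ≈0 — positive divergence with near-zero curl is a source.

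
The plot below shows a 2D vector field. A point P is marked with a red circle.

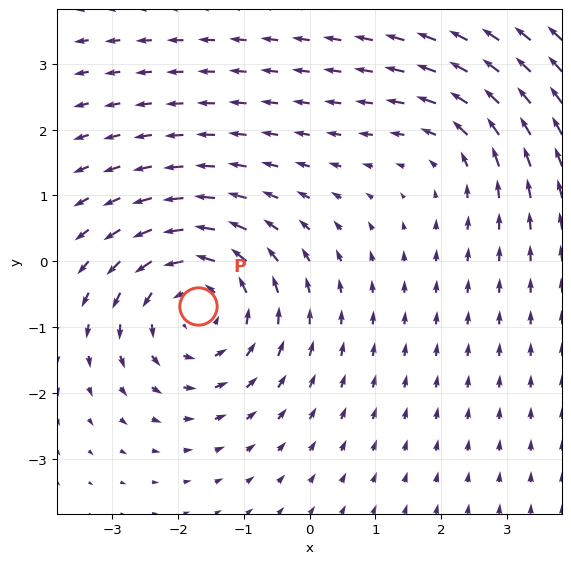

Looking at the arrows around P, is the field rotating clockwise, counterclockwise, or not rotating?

Near P at (-1.7, -0.7) the arrows circulate counterclockwise. The curl (z-component) there is about +4; positive curl means counterclockwise rotation.

counterclockwise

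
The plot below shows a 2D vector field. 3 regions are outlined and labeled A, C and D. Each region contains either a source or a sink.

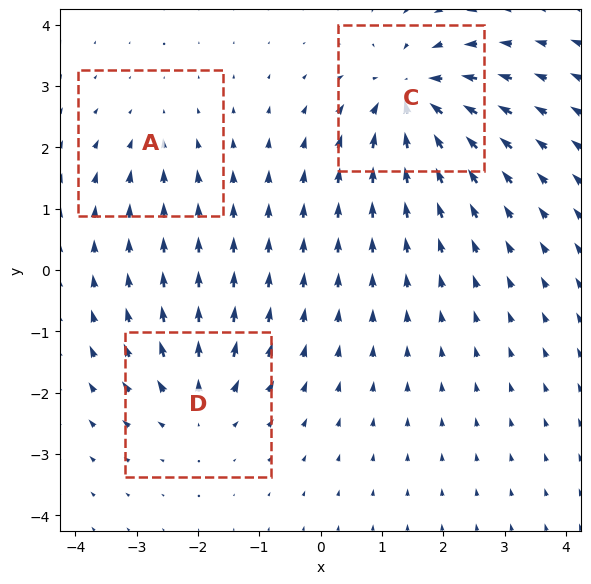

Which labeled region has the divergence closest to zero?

A

Divergence at each region's feature centre — A: about -2, C: about -6, D: about +4. Region A is closest to zero.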